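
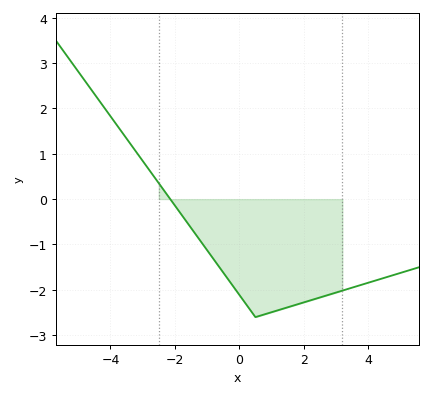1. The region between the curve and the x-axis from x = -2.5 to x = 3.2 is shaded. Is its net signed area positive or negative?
negative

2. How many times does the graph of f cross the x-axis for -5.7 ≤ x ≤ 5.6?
1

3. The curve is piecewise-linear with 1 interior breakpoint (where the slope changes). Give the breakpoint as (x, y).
(0.5, -2.6)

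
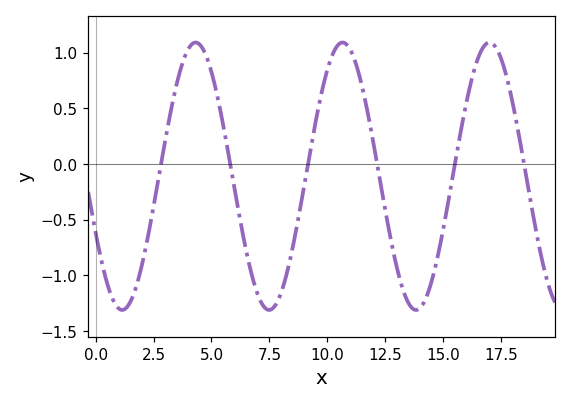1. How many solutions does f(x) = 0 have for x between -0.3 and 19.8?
6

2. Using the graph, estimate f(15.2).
-0.373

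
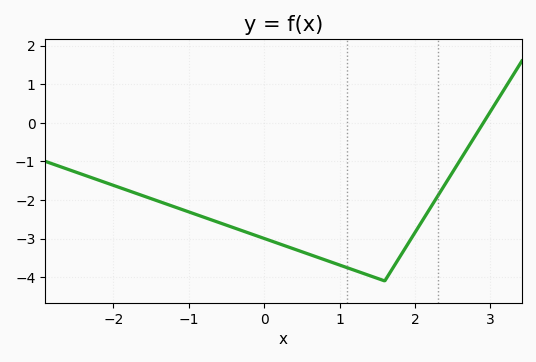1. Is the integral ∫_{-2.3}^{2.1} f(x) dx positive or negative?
negative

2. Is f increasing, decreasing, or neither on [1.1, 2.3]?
neither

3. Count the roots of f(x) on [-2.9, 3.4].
1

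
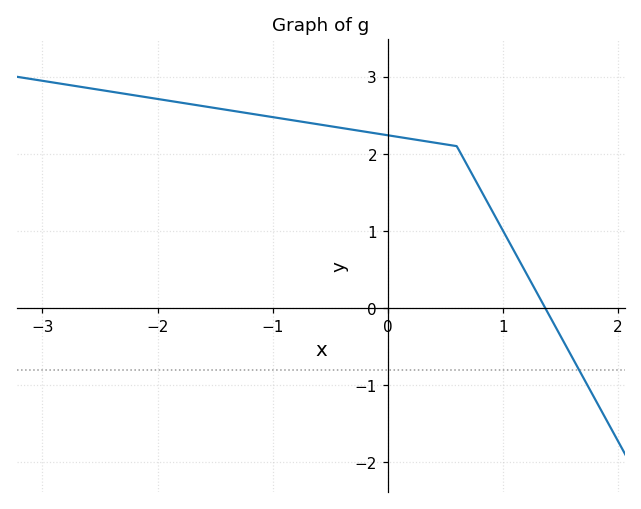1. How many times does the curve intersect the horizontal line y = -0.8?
1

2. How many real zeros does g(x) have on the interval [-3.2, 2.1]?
1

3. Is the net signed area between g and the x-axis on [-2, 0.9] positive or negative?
positive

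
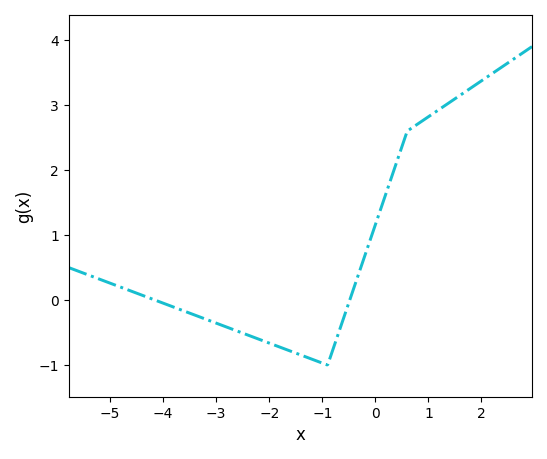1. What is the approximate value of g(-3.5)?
-0.201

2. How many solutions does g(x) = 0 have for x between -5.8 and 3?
2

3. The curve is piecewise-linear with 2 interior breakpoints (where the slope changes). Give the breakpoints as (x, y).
(-0.9, -1); (0.6, 2.6)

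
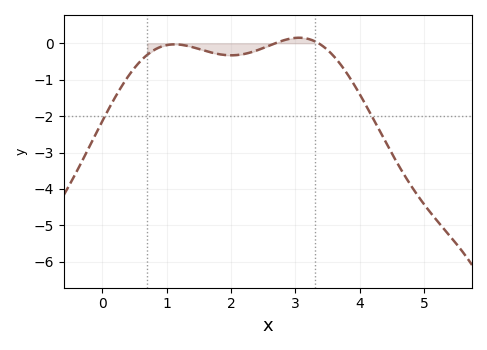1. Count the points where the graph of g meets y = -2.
2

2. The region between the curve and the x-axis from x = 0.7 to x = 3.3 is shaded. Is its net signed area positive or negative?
negative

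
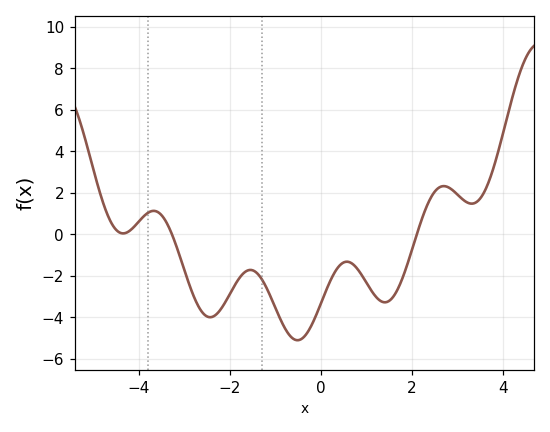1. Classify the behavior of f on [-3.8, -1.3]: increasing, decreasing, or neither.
neither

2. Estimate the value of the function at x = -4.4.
0.069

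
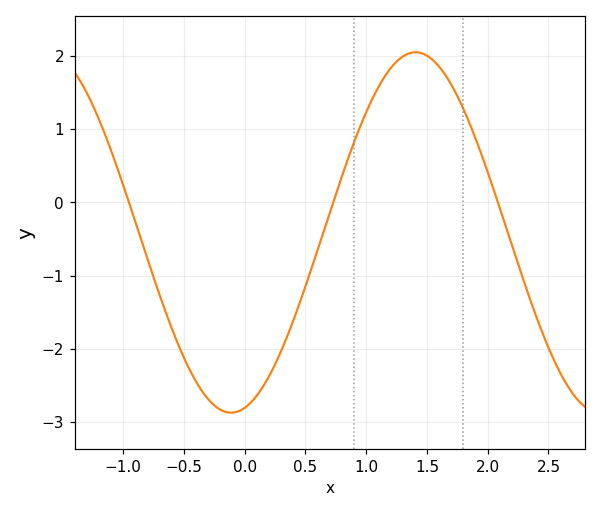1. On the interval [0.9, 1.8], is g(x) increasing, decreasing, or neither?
neither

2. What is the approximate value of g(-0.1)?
-2.9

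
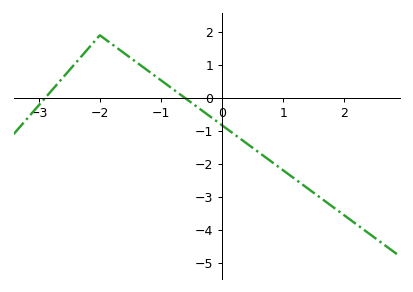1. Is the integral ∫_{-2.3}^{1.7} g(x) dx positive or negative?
negative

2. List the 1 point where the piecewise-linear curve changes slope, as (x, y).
(-2, 1.9)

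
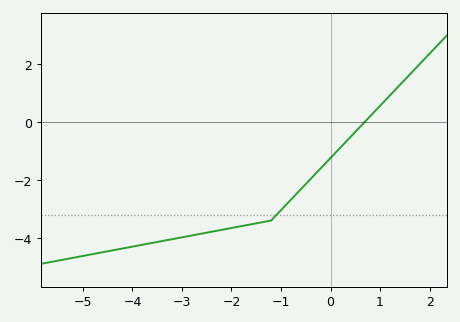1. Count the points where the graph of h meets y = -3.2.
1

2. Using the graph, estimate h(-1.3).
-3.43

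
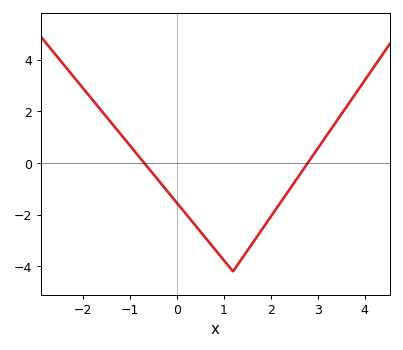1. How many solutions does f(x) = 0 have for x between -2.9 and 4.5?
2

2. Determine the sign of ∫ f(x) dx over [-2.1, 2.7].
negative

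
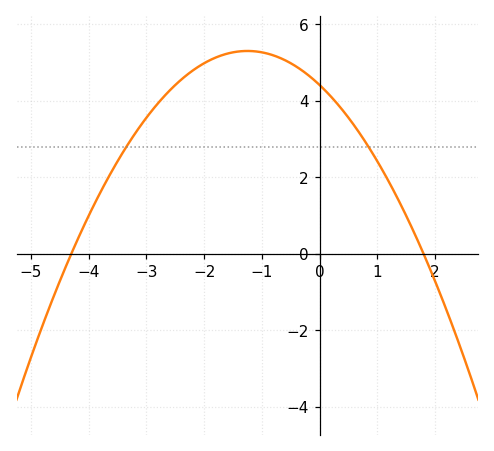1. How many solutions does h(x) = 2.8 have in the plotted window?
2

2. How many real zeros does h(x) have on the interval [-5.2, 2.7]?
2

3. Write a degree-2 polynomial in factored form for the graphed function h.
y = -0.57(x + 4.3)(x - 1.8)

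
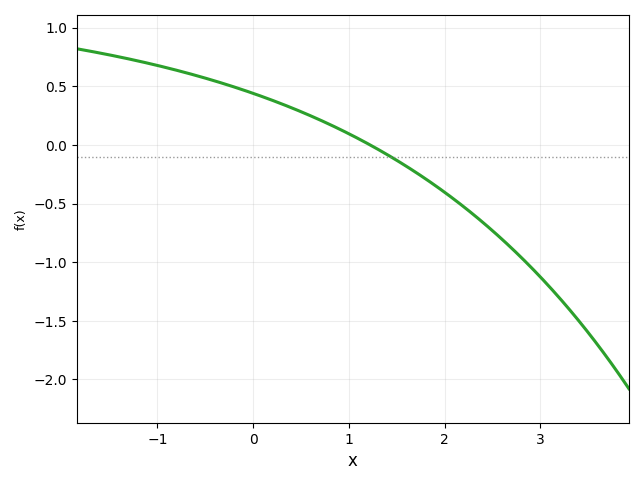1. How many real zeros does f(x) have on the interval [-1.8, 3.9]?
1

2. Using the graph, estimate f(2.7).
-0.9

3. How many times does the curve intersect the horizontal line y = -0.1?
1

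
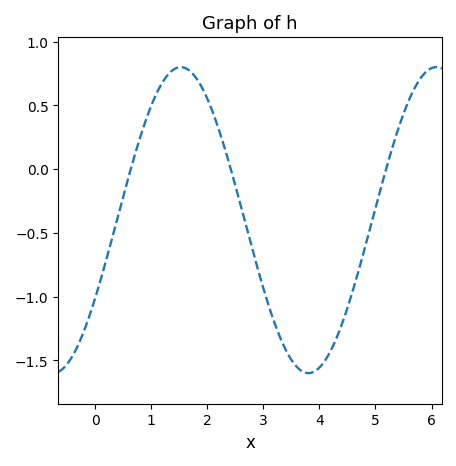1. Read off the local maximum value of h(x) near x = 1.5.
0.8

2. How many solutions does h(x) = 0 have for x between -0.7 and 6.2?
3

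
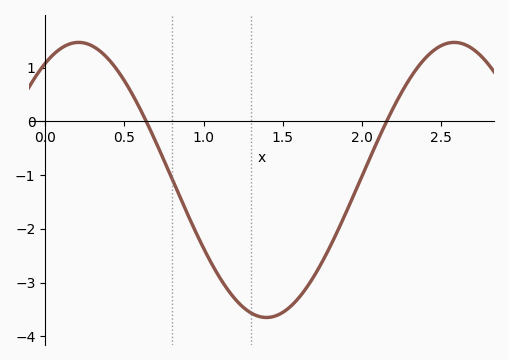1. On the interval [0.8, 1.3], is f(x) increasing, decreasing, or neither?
decreasing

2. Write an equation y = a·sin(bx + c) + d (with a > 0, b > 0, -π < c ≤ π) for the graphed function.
y = 2.56sin(2.6x + 1) - 1.09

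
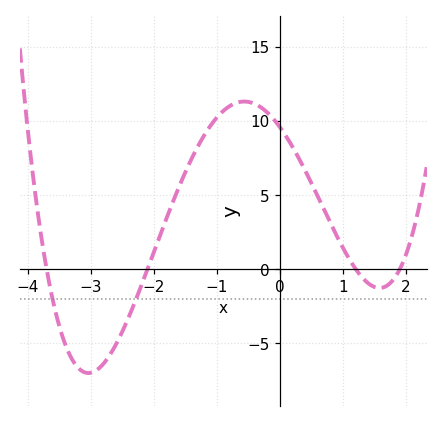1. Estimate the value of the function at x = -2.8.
-6.5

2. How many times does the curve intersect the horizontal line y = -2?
2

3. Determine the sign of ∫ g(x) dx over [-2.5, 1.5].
positive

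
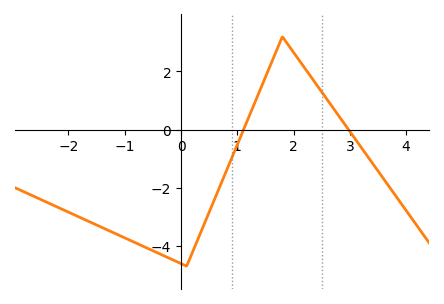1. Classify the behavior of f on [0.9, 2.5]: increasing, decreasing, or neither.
neither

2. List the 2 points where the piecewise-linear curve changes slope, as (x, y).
(0.1, -4.7); (1.8, 3.2)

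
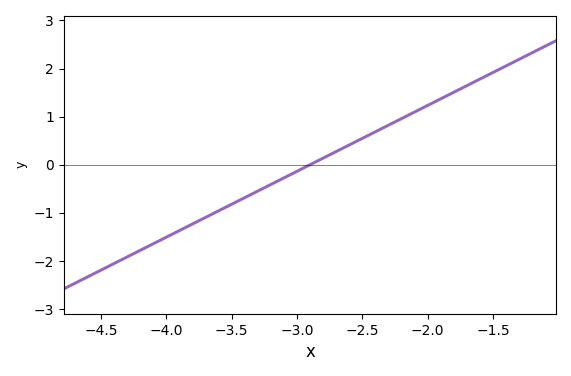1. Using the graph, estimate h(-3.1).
-0.274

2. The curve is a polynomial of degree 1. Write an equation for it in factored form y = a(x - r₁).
y = 1.37(x + 2.9)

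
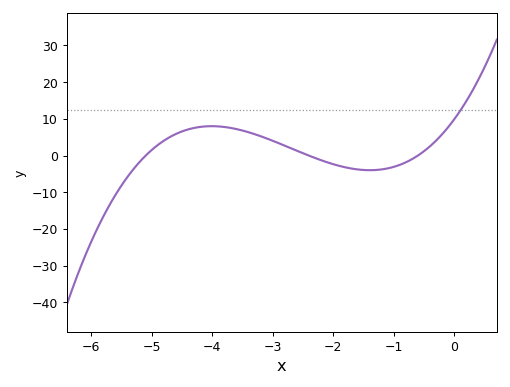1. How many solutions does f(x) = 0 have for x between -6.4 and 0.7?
3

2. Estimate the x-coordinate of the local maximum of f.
-4.01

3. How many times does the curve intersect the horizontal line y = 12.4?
1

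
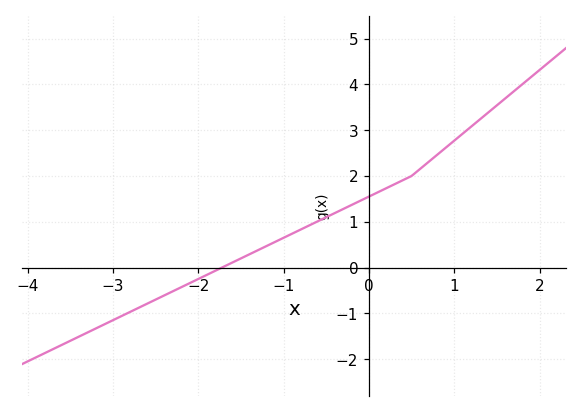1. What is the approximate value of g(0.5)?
2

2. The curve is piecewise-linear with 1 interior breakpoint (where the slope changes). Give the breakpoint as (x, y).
(0.5, 2)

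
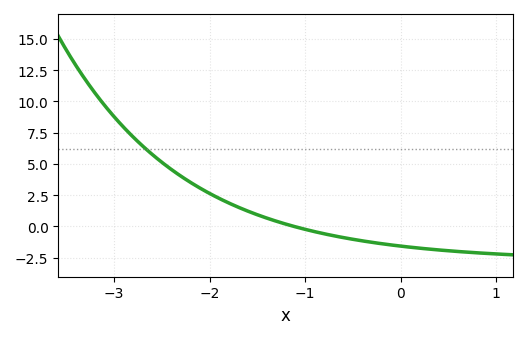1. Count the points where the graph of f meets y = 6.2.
1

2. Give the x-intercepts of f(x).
-1.1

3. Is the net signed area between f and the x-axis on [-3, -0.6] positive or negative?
positive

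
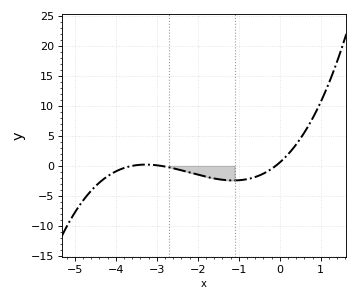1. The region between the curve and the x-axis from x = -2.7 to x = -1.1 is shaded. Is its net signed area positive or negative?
negative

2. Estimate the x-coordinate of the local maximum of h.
-3.3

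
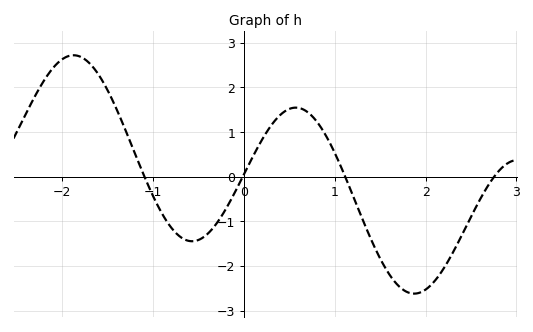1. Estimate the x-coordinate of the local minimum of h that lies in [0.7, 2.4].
1.88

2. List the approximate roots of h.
-1.09, -0.012, 1.11, 2.76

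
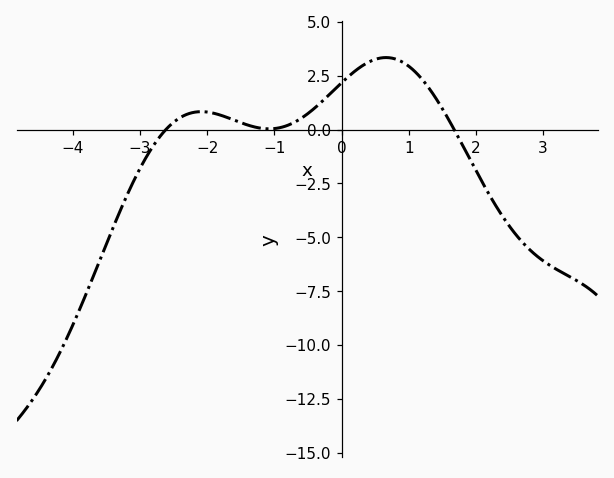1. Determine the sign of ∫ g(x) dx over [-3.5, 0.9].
positive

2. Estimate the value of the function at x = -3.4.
-4.53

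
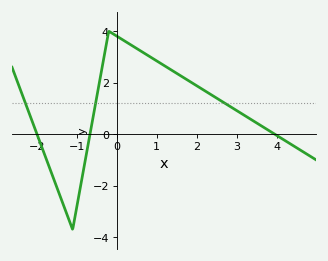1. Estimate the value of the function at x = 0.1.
3.71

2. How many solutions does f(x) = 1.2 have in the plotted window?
3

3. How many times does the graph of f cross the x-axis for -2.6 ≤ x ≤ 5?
3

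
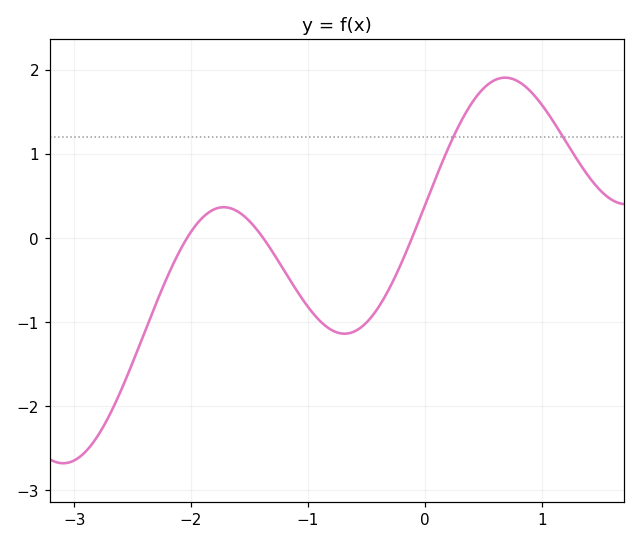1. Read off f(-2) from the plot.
0.074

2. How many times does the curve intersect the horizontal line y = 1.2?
2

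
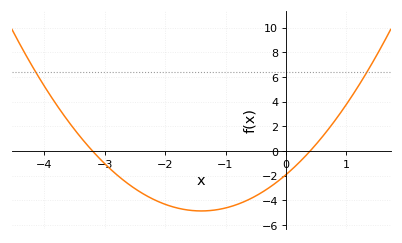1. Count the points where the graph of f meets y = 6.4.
2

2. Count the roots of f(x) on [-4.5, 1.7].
2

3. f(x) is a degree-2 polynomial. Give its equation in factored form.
y = 1.5(x + 3.2)(x - 0.4)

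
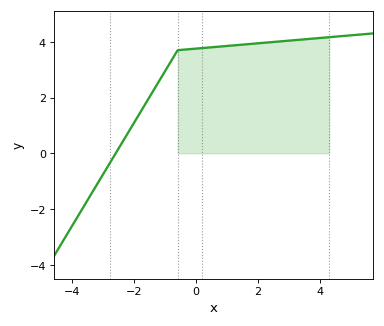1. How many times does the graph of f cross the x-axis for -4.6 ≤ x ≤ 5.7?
1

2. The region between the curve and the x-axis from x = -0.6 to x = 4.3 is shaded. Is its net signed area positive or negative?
positive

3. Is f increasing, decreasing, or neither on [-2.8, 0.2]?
increasing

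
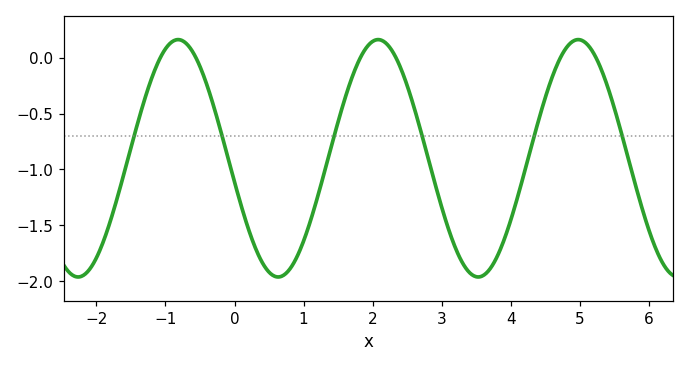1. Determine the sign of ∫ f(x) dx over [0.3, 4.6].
negative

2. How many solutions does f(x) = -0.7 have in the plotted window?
6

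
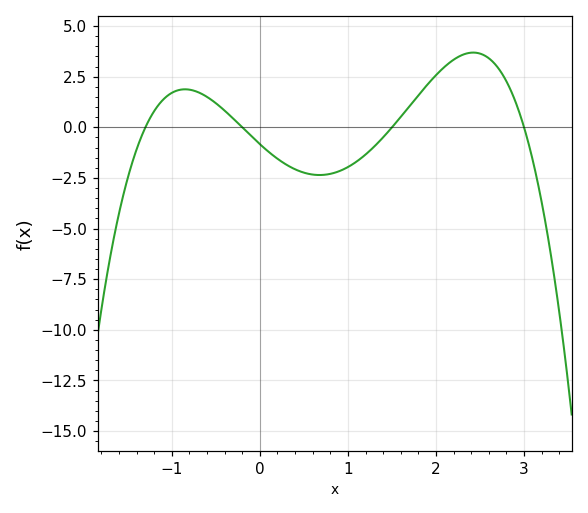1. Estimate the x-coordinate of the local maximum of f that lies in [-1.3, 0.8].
-0.85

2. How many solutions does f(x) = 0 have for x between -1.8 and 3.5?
4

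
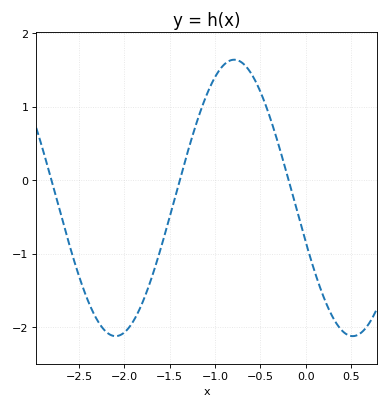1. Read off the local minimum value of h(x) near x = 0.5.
-2.1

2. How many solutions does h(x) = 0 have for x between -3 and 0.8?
3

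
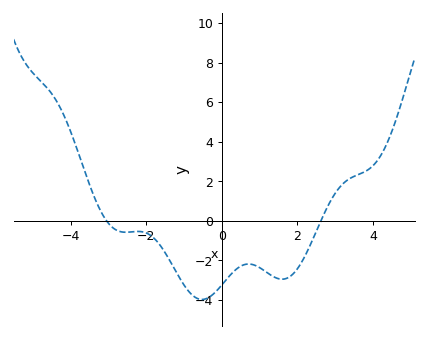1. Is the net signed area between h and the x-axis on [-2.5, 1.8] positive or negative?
negative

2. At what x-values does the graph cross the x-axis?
-3, 2.6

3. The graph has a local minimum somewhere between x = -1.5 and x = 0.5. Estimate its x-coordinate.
-0.6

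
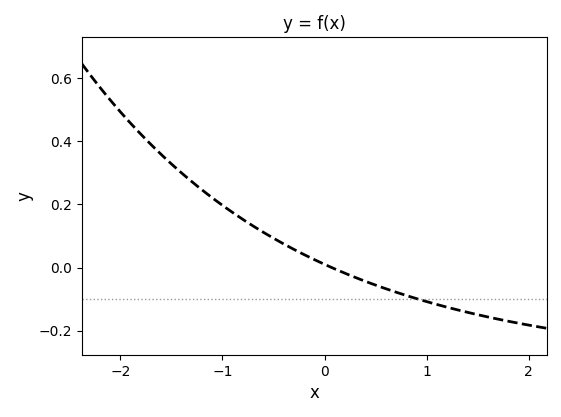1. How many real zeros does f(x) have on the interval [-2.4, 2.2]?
1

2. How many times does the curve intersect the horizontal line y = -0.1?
1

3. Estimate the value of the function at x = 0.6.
-0.06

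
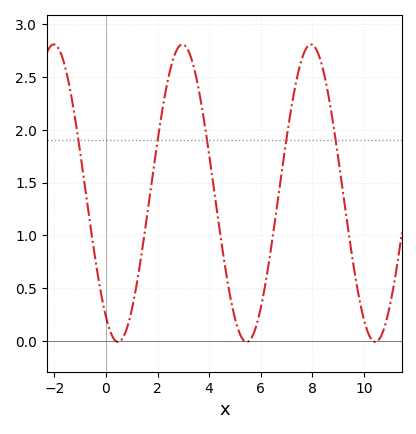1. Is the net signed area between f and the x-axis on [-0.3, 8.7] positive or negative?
positive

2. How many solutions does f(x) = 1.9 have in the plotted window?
5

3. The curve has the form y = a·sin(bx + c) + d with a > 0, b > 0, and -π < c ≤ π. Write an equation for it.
y = 1.41sin(1.26x - 2.16) + 1.4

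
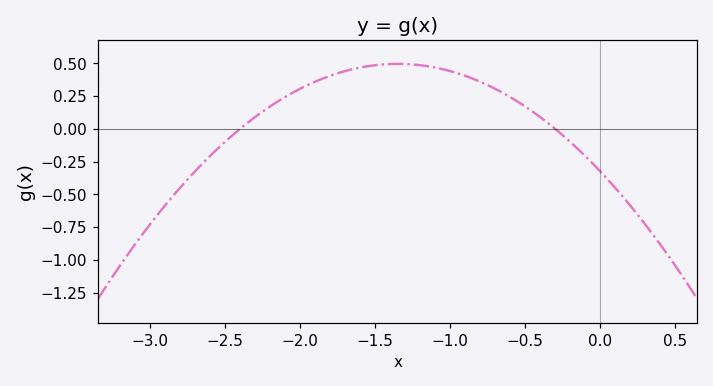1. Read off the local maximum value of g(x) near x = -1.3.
0.496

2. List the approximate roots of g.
-2.4, -0.3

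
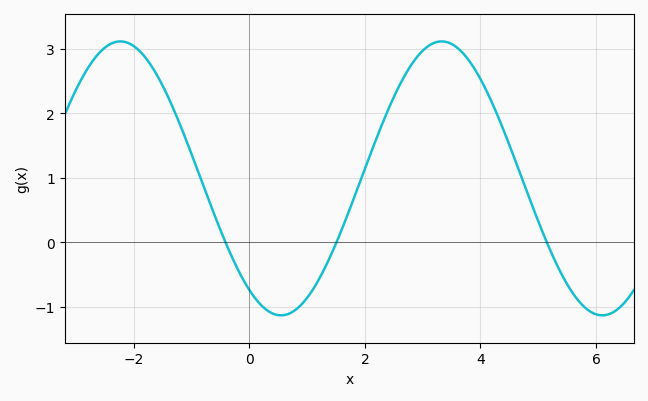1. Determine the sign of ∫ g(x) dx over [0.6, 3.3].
positive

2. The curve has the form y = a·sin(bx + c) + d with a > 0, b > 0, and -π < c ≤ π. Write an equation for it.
y = 2.12sin(1.1x - 2.2) + 0.99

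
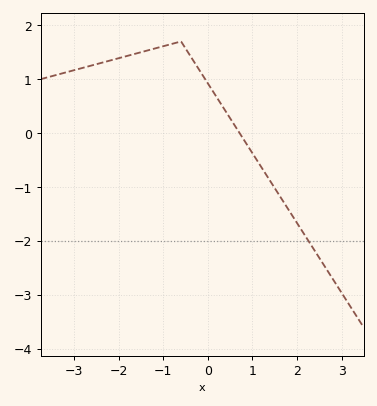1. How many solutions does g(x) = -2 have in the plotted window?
1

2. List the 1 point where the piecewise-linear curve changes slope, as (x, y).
(-0.6, 1.7)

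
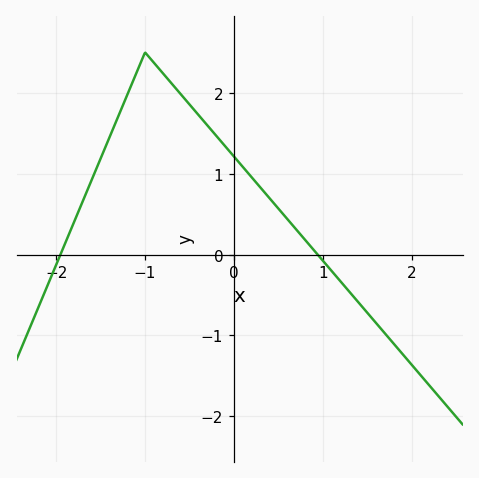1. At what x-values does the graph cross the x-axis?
-1.95, 0.941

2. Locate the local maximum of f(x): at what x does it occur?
-0.998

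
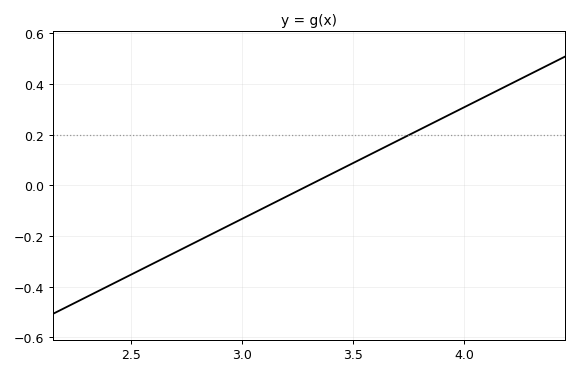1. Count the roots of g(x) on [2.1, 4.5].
1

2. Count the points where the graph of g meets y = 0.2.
1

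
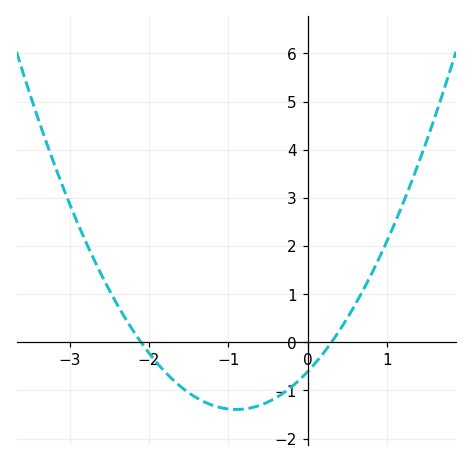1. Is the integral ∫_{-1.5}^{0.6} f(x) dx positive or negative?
negative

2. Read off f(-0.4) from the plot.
-1.15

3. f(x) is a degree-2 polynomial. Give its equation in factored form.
y = 0.97(x + 2.1)(x - 0.3)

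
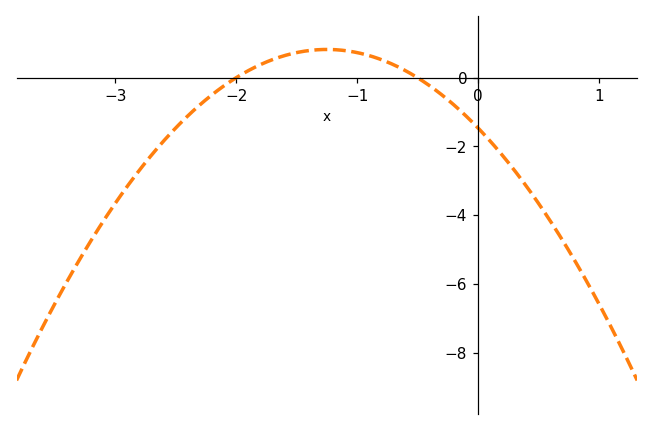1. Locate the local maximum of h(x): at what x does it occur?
-1.25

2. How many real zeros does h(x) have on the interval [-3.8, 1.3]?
2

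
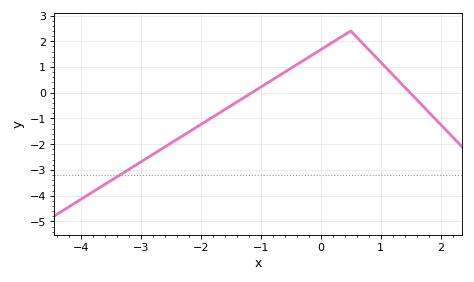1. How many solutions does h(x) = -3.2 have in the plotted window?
1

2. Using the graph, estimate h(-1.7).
-0.8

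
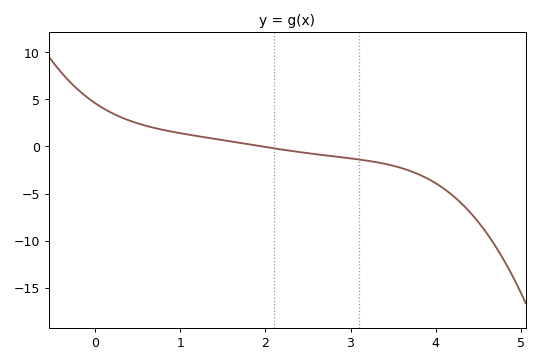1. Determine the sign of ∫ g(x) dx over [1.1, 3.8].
negative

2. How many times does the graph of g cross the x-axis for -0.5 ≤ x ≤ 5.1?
1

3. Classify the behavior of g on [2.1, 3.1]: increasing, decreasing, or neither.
decreasing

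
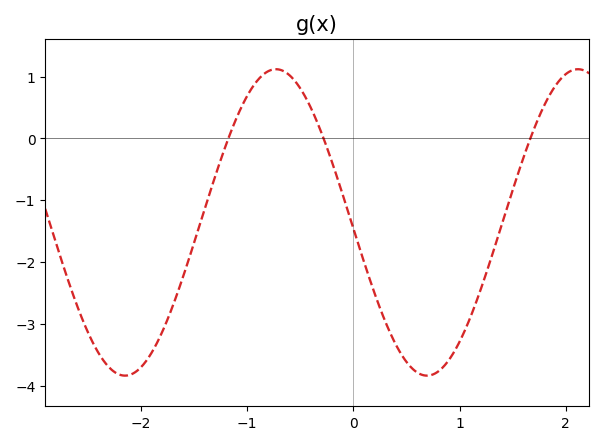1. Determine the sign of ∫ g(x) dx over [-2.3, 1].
negative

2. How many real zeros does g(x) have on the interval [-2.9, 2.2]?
3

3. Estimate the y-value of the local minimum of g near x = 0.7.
-3.8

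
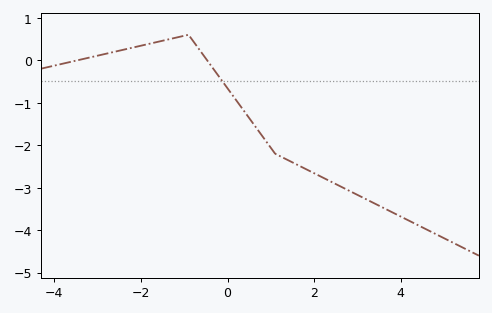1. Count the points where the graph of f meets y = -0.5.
1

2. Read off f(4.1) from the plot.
-3.7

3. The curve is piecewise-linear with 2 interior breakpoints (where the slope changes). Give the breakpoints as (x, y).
(-0.9, 0.6); (1.1, -2.2)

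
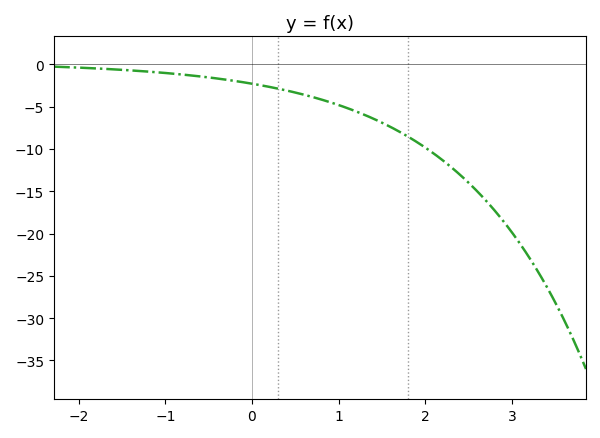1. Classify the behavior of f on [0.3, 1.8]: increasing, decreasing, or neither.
decreasing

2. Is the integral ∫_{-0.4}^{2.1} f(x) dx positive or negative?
negative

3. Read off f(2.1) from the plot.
-10.5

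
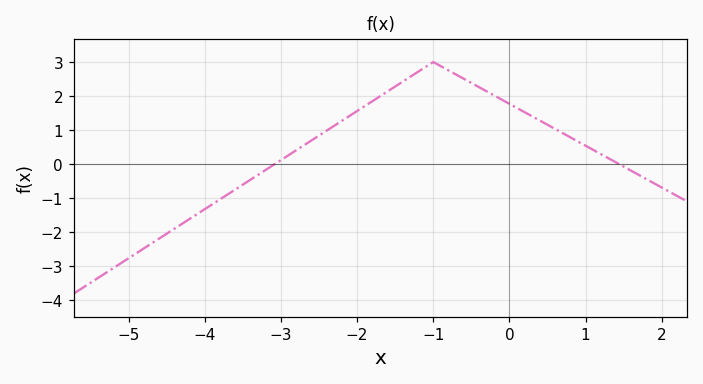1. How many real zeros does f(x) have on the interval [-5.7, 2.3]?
2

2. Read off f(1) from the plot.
0.5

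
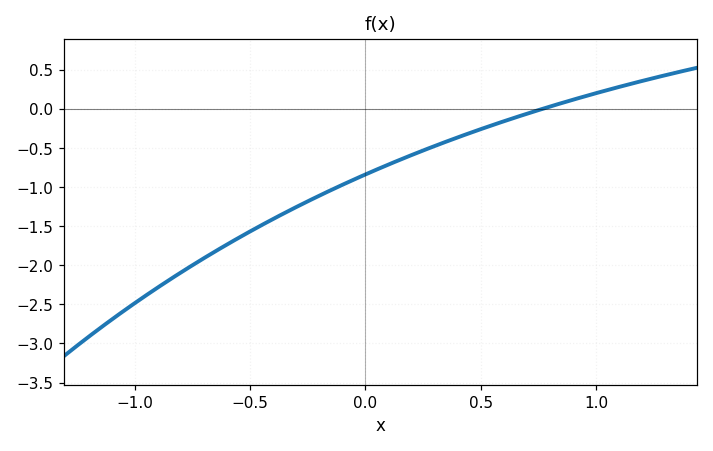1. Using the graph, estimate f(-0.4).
-1.4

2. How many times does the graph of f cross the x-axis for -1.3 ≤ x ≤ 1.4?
1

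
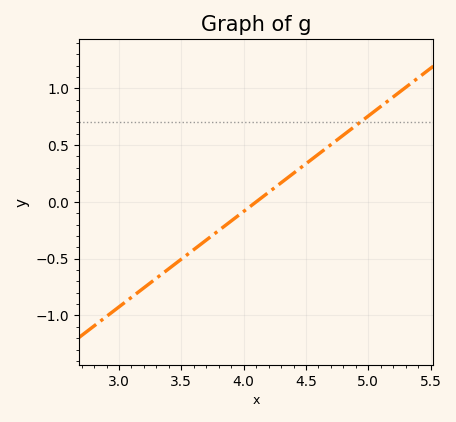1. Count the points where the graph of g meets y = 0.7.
1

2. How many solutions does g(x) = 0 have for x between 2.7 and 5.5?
1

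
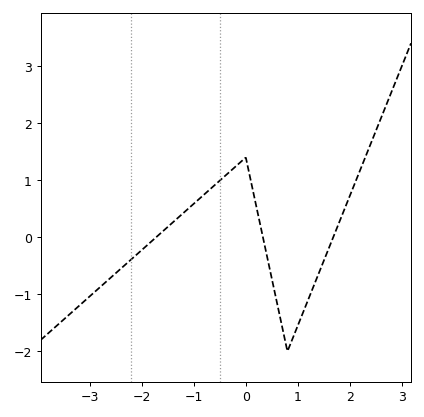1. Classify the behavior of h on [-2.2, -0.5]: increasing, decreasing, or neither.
increasing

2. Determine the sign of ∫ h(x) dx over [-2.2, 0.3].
positive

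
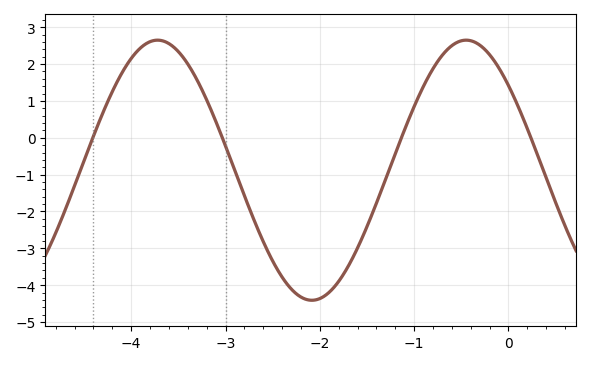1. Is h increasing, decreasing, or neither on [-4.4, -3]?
neither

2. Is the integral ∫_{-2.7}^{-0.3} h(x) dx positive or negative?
negative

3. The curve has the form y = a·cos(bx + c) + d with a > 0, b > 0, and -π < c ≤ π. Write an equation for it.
y = 3.53cos(1.9x + 0.86) - 0.88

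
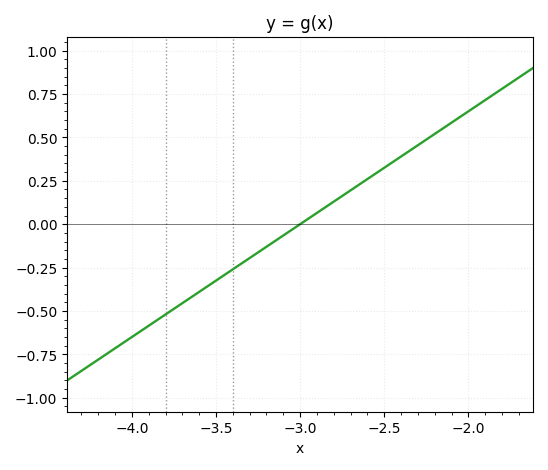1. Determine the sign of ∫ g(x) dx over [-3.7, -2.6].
negative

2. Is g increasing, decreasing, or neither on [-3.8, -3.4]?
increasing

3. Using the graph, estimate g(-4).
-0.65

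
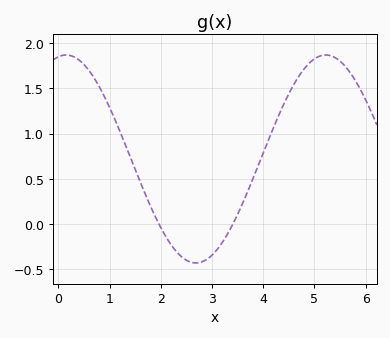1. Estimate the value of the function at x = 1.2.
1.03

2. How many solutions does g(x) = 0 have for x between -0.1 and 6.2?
2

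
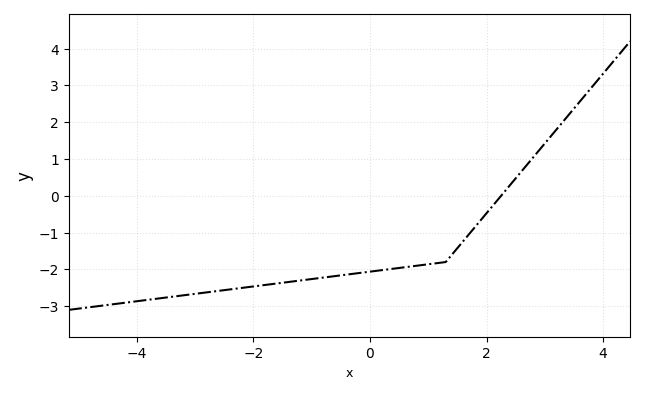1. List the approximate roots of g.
2.25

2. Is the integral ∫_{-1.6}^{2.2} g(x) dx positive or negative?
negative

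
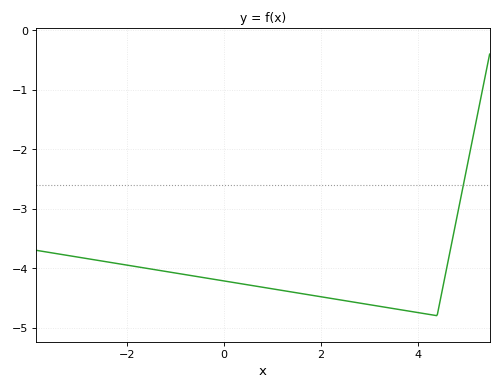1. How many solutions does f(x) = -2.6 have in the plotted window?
1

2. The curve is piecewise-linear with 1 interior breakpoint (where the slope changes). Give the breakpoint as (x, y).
(4.4, -4.8)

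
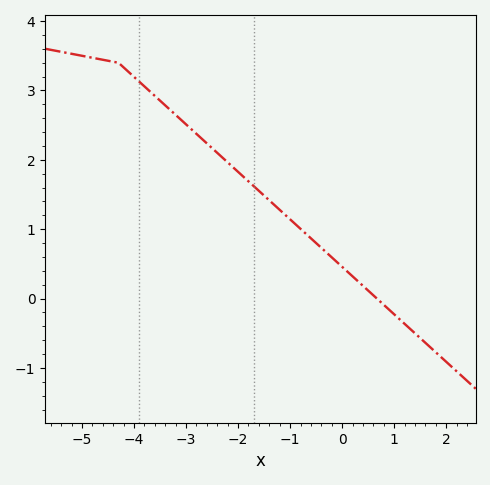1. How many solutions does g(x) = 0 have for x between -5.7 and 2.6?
1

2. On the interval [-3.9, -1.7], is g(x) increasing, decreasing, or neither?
decreasing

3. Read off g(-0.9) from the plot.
1.1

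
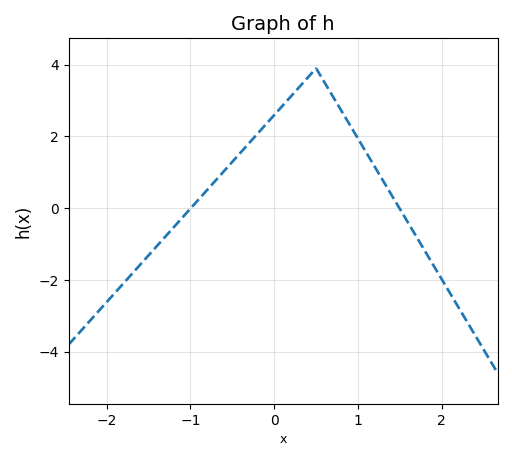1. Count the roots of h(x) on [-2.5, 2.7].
2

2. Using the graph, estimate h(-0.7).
0.773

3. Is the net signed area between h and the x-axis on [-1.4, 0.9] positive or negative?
positive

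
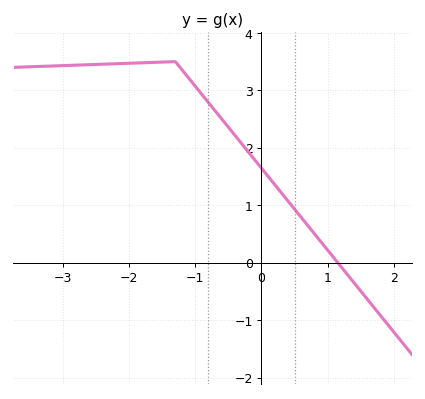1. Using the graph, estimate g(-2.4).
3.5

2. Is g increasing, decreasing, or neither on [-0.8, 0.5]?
decreasing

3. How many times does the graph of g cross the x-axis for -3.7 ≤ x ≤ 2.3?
1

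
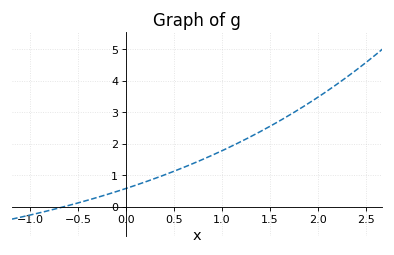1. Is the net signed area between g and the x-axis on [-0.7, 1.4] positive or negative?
positive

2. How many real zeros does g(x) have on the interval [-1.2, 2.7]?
1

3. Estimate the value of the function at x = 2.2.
3.9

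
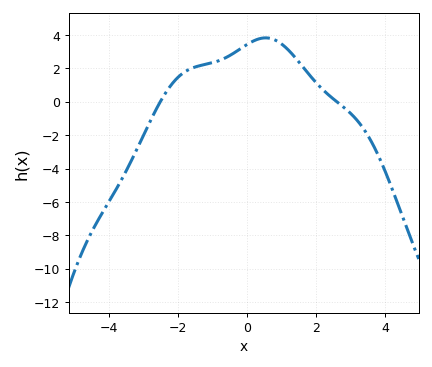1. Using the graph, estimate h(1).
3.4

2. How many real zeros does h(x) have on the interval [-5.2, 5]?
2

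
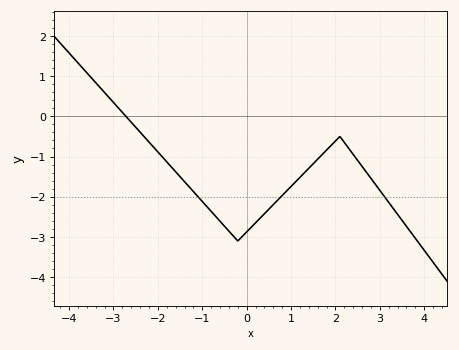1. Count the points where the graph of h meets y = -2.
3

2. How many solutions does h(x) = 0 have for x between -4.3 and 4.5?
1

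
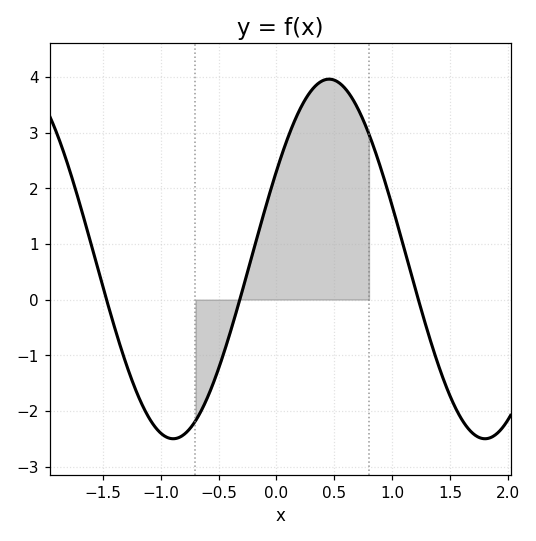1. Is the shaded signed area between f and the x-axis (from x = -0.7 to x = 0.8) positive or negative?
positive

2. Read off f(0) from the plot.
2.31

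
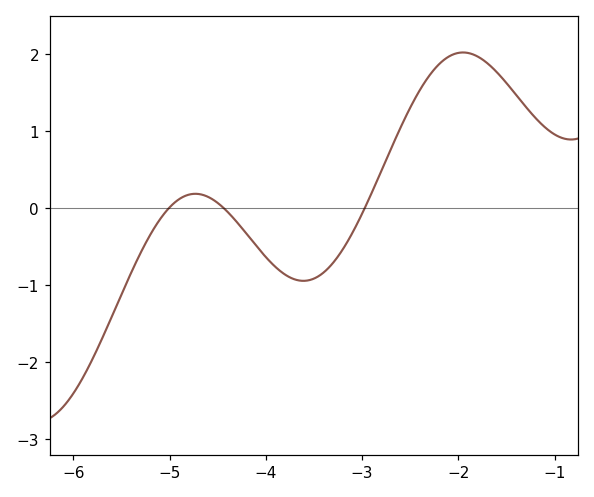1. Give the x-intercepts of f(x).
-5, -4.4, -3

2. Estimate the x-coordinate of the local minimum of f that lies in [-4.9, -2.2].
-3.6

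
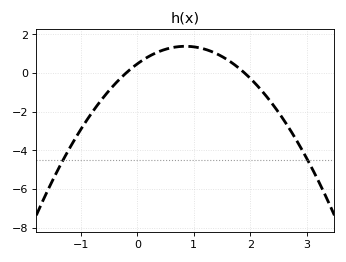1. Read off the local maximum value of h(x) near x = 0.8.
1.38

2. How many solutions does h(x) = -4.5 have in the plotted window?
2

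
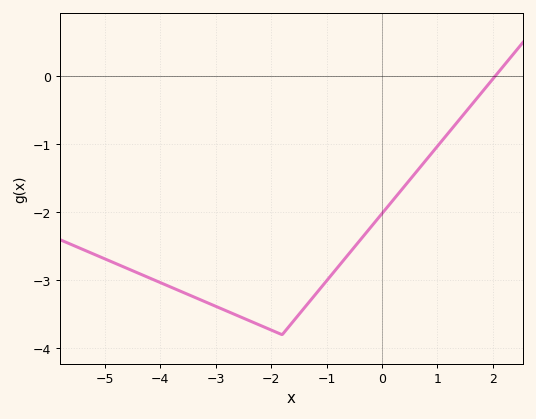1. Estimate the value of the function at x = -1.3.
-3.3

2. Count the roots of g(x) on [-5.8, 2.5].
1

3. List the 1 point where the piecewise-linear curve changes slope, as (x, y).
(-1.8, -3.8)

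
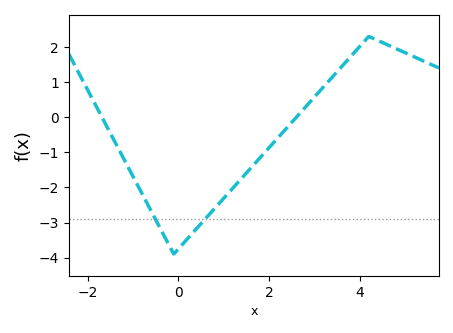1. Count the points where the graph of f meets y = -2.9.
2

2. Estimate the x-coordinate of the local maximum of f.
4.2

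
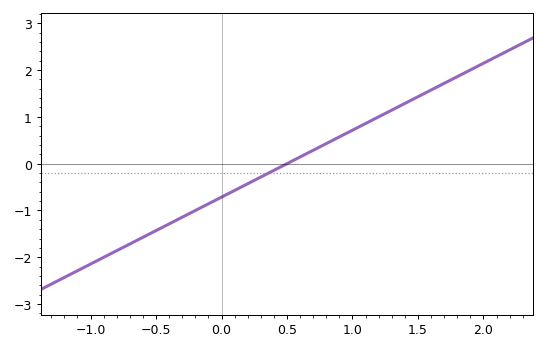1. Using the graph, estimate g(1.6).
1.57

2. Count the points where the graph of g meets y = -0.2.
1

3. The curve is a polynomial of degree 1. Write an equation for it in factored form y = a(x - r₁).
y = 1.43(x - 0.5)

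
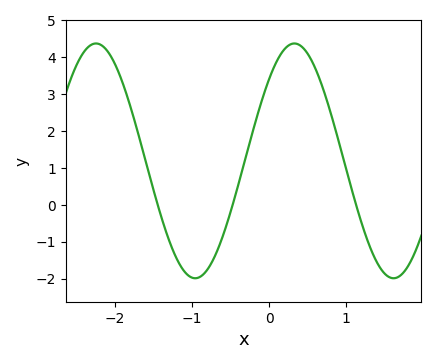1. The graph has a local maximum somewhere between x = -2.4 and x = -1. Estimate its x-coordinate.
-2.2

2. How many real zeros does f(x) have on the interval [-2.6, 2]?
3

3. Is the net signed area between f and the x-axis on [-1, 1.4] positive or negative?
positive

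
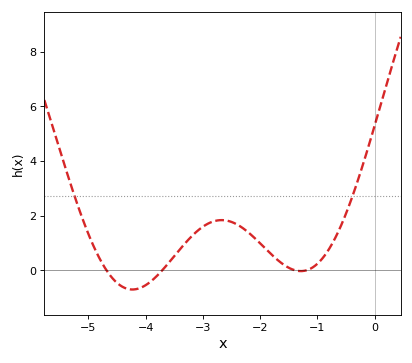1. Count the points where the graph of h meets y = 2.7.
2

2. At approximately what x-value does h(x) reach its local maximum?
-2.7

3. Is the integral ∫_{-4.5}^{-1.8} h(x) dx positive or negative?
positive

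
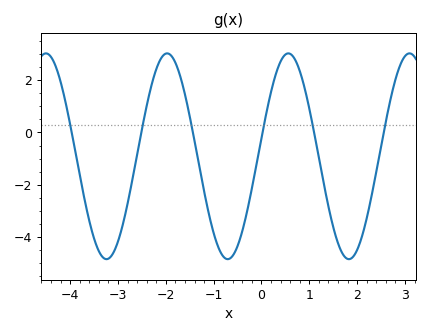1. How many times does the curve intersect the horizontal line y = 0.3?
6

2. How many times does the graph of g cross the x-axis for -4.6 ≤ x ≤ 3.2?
6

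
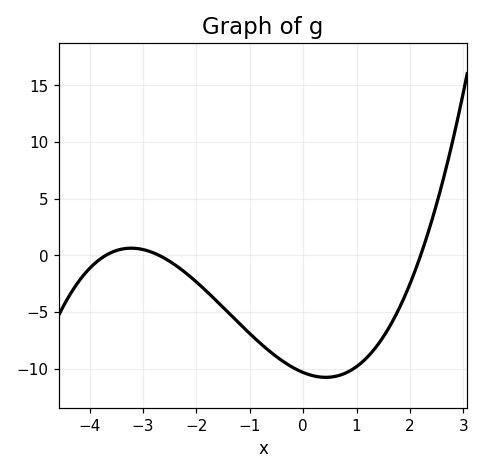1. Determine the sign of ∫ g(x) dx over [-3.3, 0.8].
negative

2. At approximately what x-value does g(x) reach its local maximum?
-3.2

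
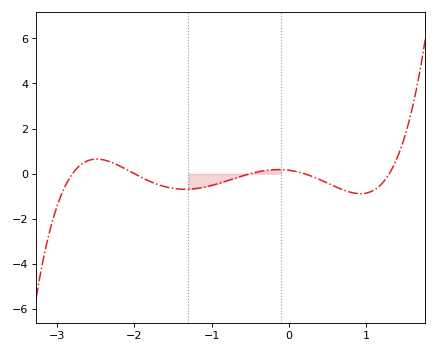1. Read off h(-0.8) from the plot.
-0.318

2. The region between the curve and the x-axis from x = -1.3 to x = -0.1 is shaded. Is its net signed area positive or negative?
negative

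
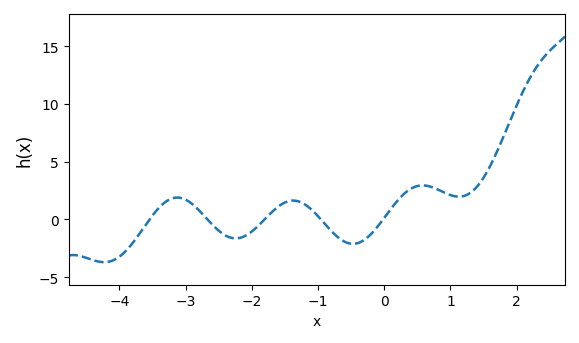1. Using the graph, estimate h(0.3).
2.21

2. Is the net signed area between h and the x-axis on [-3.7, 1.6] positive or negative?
positive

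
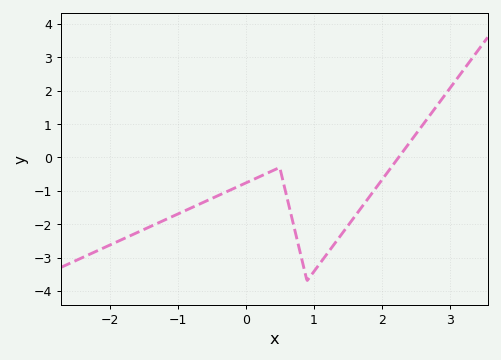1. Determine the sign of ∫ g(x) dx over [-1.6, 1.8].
negative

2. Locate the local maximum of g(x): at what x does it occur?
0.499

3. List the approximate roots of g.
2.25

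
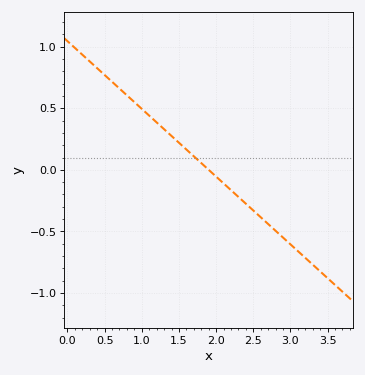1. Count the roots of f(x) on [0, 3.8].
1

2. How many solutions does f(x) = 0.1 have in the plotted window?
1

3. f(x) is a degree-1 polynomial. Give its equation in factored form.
y = -0.55(x - 1.9)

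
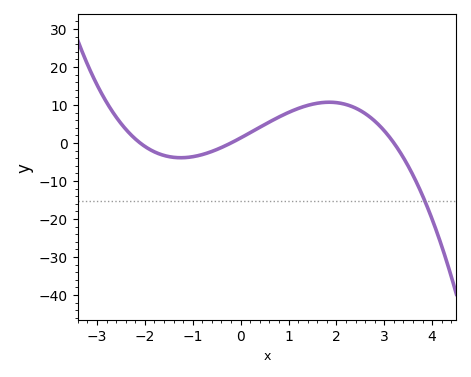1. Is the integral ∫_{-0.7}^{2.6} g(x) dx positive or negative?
positive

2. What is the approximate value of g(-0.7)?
-2.68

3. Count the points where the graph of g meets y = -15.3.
1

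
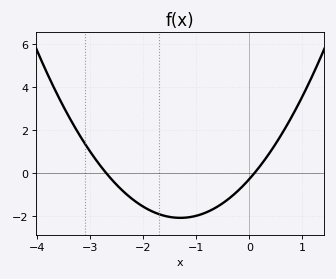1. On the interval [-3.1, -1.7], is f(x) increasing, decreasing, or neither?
decreasing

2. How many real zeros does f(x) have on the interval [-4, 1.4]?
2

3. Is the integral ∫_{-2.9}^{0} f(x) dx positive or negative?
negative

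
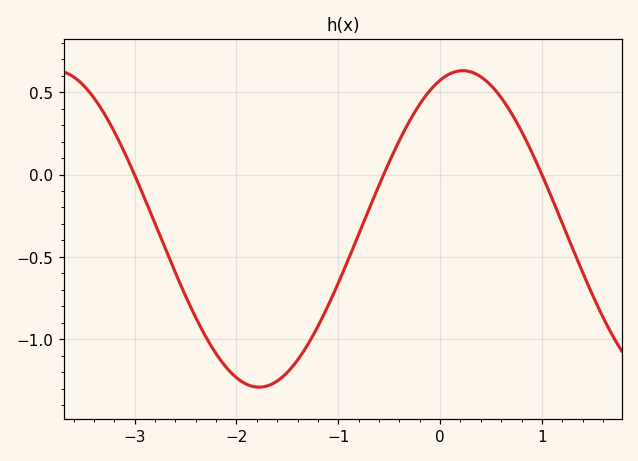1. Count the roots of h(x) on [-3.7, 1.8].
3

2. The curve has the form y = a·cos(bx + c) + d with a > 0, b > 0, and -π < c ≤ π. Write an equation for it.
y = 0.96cos(1.57x - 0.35) - 0.33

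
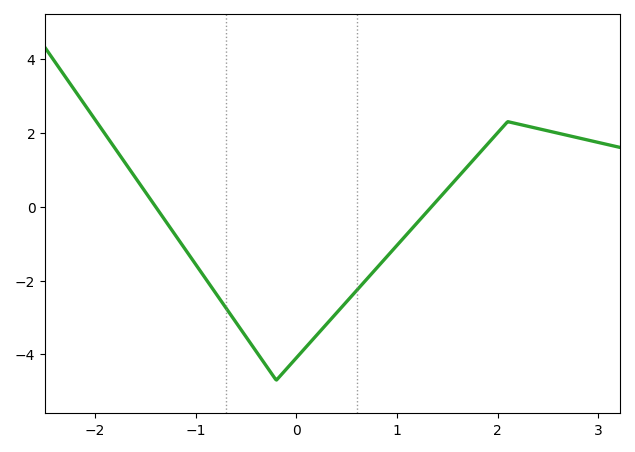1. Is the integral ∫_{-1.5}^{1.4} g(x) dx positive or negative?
negative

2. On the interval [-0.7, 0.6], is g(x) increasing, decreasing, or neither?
neither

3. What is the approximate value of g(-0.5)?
-3.53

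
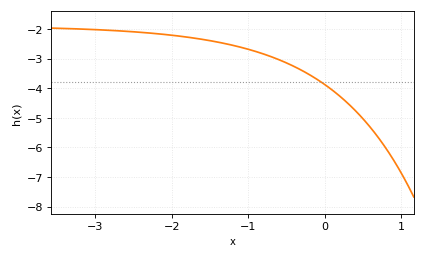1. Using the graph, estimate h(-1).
-2.7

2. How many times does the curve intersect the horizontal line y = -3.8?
1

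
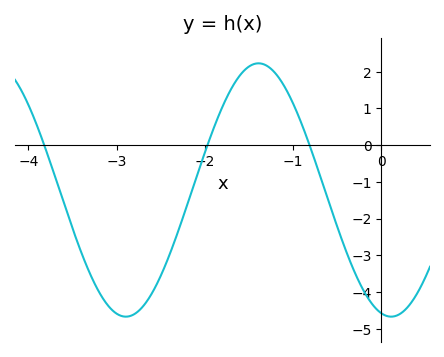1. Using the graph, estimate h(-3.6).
-1.56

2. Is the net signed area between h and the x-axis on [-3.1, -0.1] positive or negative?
negative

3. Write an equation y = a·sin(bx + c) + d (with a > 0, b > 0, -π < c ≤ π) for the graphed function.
y = 3.45sin(2.09x - 1.8) - 1.22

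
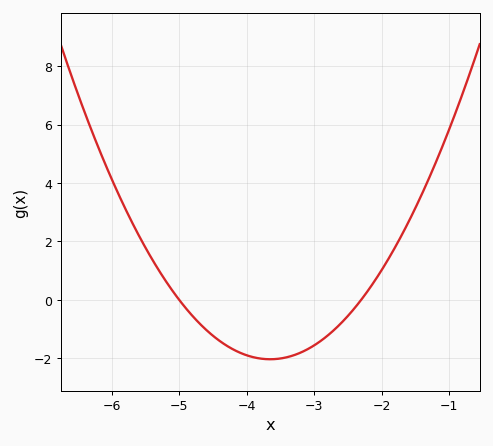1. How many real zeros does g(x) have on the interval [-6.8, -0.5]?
2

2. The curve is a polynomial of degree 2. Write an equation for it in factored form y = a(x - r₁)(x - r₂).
y = 1.12(x + 5)(x + 2.3)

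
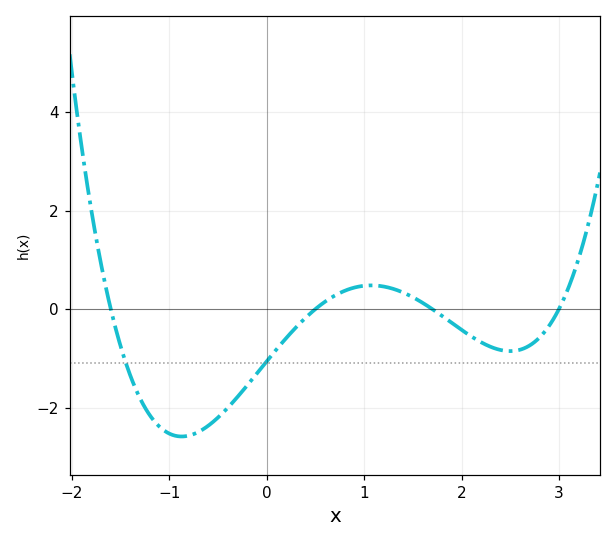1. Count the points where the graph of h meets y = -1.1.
2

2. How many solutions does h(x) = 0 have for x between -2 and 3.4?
4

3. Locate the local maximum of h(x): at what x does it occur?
1.07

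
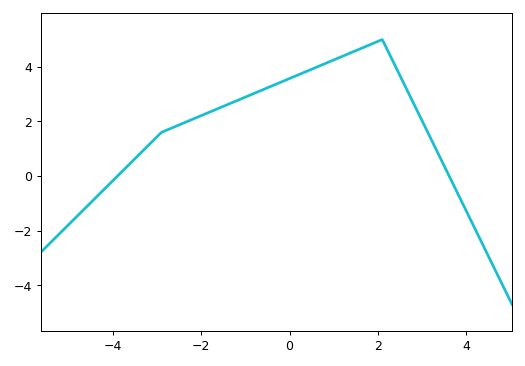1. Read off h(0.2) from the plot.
3.71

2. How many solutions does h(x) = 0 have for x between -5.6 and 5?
2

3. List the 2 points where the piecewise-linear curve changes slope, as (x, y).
(-2.9, 1.6); (2.1, 5)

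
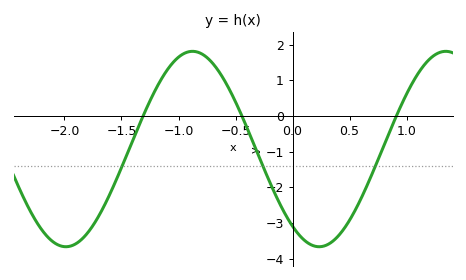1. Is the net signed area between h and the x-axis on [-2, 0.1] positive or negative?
negative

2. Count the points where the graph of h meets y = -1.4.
3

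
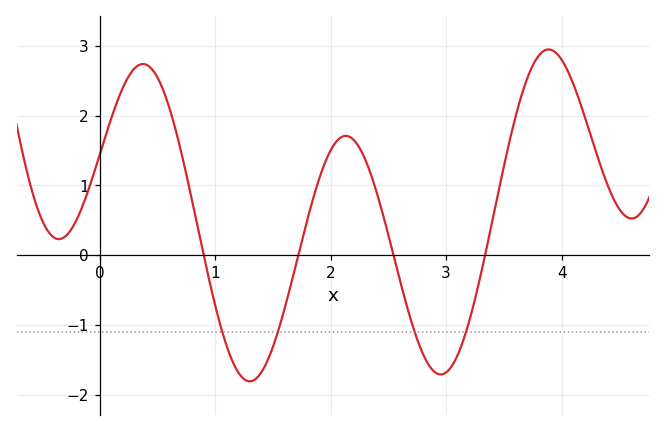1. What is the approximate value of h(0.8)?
0.8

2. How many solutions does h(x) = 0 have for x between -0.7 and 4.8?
4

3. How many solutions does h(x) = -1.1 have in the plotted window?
4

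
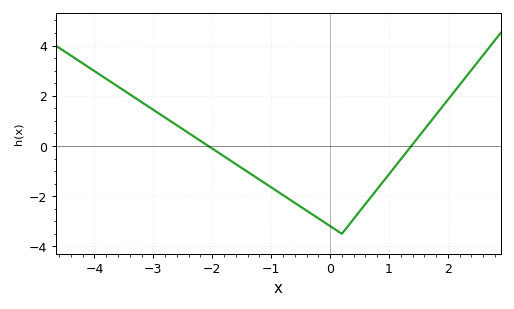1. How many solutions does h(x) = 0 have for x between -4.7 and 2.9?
2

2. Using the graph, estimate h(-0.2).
-2.88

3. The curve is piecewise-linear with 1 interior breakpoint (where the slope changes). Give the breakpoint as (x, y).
(0.2, -3.5)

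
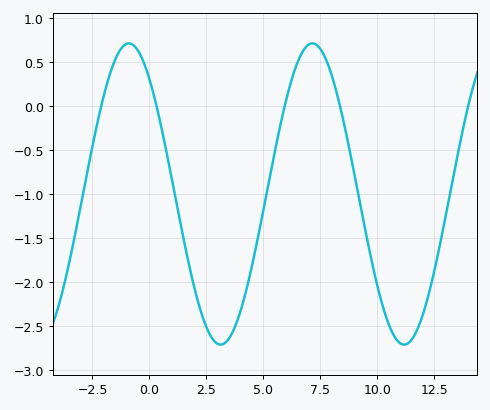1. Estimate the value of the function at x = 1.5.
-1.51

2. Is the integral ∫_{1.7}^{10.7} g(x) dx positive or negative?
negative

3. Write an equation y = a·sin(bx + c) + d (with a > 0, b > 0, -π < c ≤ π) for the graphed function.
y = 1.71sin(0.78x + 2.27) - 1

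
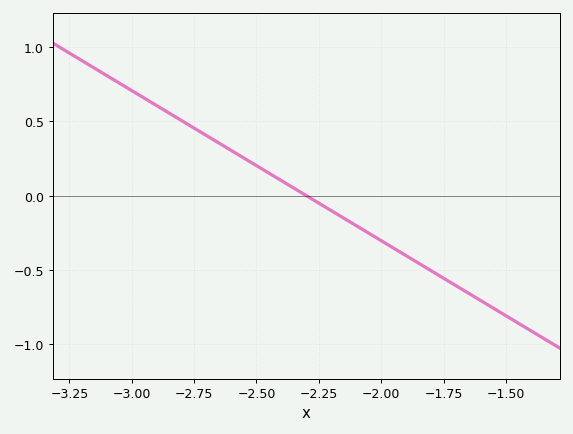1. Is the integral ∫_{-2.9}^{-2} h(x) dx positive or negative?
positive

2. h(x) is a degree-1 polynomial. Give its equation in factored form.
y = -1.01(x + 2.3)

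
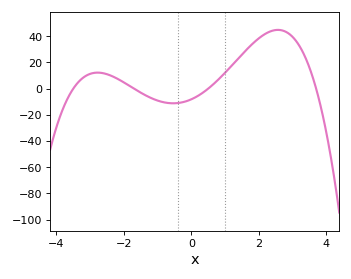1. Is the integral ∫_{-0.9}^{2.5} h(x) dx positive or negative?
positive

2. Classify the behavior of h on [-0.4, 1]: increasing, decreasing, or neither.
increasing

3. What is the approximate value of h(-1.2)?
-8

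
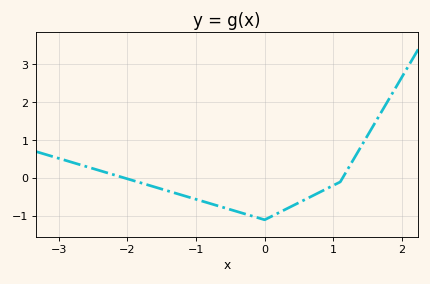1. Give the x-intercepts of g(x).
-2.03, 1.13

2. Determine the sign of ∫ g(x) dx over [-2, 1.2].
negative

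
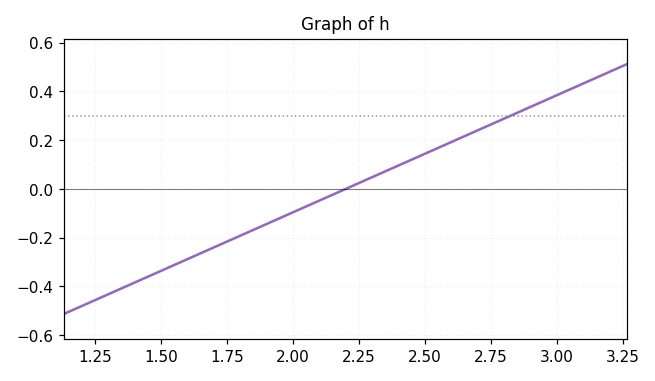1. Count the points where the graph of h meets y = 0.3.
1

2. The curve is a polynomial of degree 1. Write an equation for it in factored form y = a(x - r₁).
y = 0.48(x - 2.2)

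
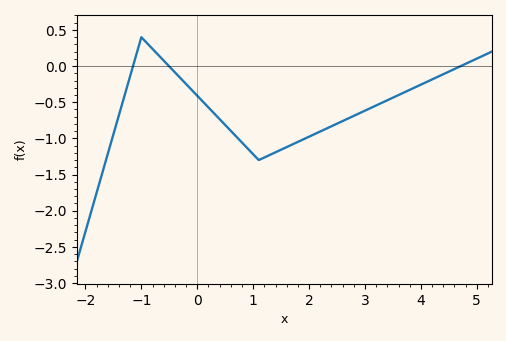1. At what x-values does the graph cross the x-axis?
-1.15, -0.506, 4.71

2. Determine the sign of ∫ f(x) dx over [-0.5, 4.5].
negative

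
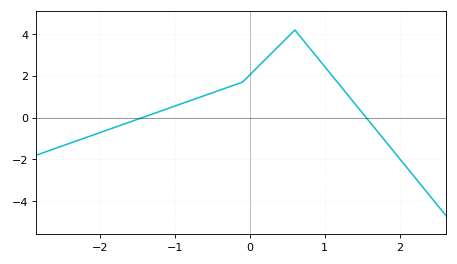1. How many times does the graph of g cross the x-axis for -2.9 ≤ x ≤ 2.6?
2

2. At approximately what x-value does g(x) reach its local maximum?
0.599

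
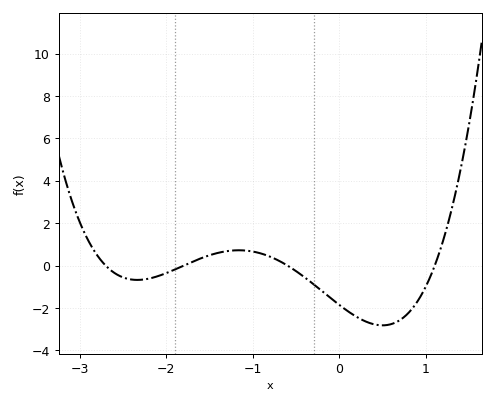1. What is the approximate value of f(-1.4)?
0.6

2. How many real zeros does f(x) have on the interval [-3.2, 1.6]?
4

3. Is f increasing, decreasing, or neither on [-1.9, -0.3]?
neither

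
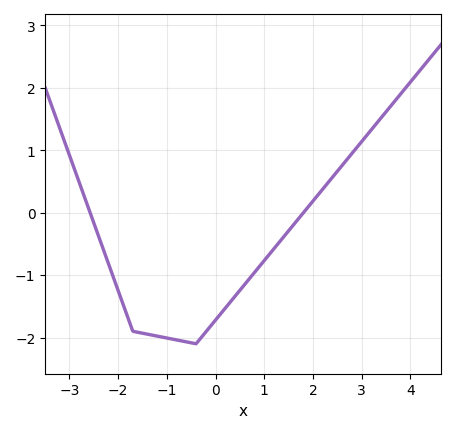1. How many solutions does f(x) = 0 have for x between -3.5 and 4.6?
2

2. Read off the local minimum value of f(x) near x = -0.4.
-2.1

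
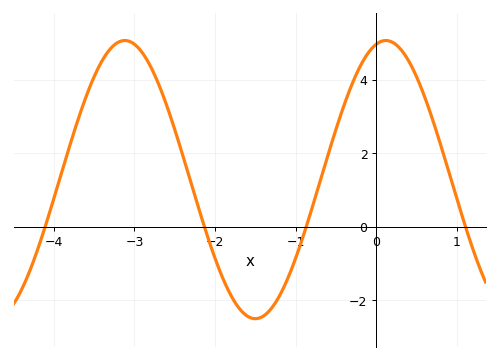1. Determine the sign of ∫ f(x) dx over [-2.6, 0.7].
positive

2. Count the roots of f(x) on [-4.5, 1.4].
4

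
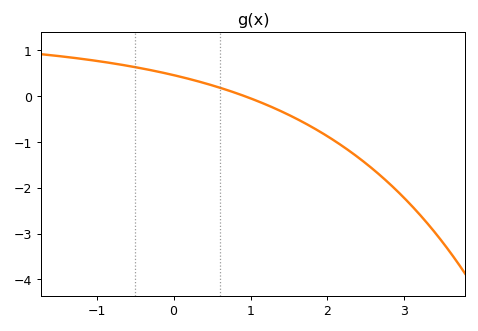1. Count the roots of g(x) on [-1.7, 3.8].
1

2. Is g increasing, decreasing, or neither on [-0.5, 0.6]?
decreasing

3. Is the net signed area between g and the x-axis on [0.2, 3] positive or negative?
negative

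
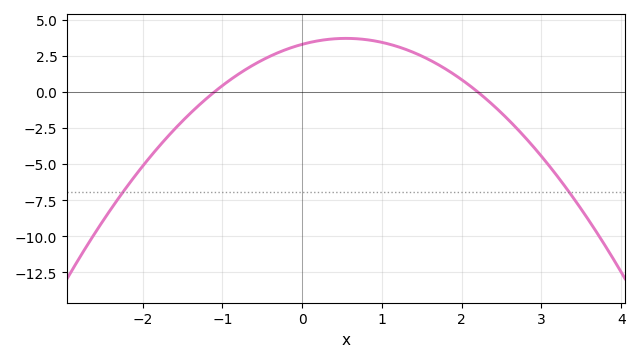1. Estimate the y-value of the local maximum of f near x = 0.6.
3.7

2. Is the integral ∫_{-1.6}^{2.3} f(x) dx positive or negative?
positive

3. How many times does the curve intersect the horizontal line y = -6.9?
2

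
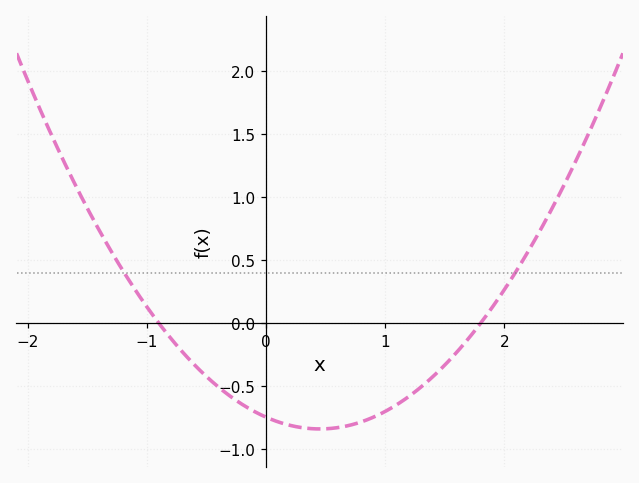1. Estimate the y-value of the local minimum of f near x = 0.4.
-0.85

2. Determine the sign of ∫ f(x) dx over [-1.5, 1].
negative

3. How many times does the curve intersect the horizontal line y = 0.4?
2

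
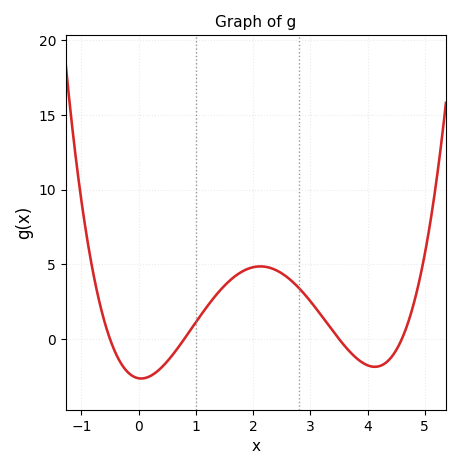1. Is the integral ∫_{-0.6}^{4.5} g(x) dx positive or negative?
positive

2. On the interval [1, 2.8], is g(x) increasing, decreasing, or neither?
neither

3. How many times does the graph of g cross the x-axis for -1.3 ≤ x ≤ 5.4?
4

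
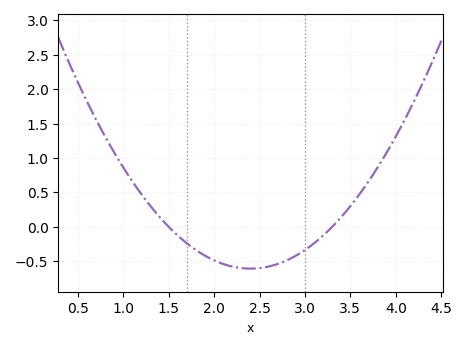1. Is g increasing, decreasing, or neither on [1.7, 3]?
neither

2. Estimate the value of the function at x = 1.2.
0.45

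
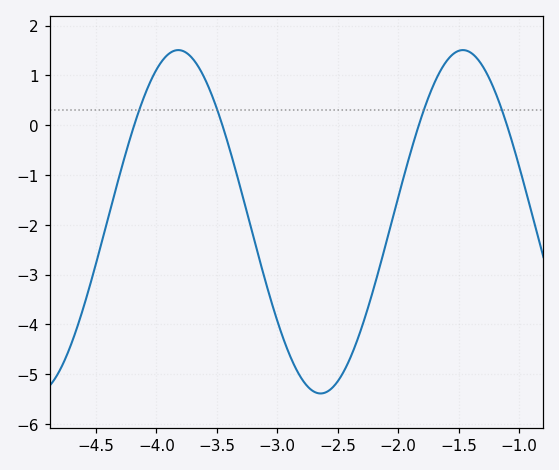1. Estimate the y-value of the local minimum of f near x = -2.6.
-5.4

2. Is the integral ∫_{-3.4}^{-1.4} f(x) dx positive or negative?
negative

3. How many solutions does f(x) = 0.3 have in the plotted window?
4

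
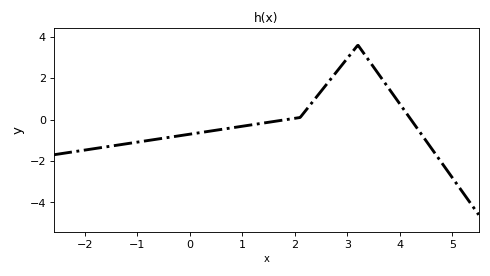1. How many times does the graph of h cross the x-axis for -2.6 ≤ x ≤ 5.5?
2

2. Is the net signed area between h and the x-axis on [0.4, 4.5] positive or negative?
positive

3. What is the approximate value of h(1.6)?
-0.092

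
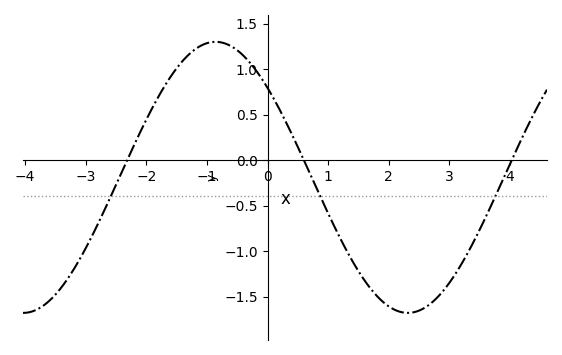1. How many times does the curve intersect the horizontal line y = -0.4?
3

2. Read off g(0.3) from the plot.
0.4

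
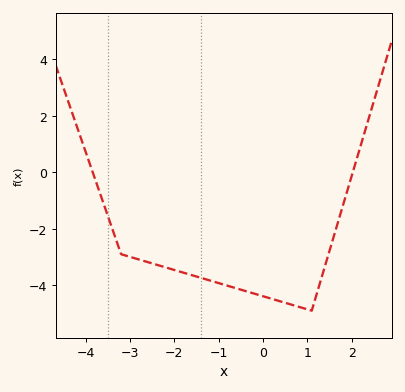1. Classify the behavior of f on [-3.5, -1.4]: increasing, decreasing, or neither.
decreasing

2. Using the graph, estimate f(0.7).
-4.8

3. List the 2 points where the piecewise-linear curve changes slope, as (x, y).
(-3.2, -2.9); (1.1, -4.9)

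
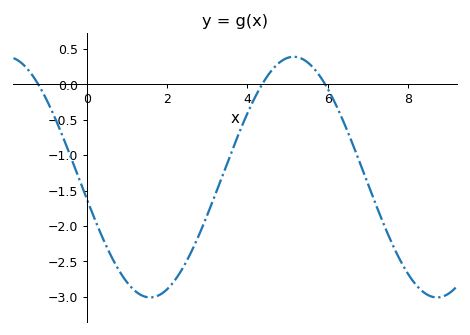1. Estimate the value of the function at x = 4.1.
-0.287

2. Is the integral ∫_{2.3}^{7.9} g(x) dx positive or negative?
negative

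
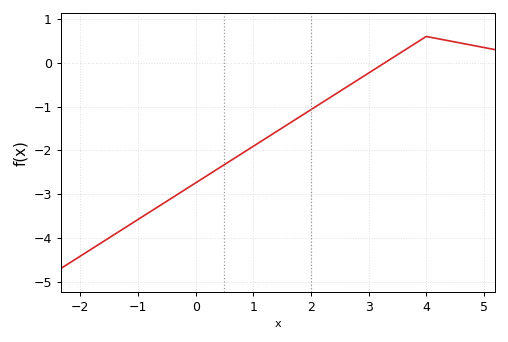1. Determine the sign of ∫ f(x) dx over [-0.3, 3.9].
negative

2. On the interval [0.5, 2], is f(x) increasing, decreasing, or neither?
increasing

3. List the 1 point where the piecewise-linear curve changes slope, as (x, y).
(4, 0.6)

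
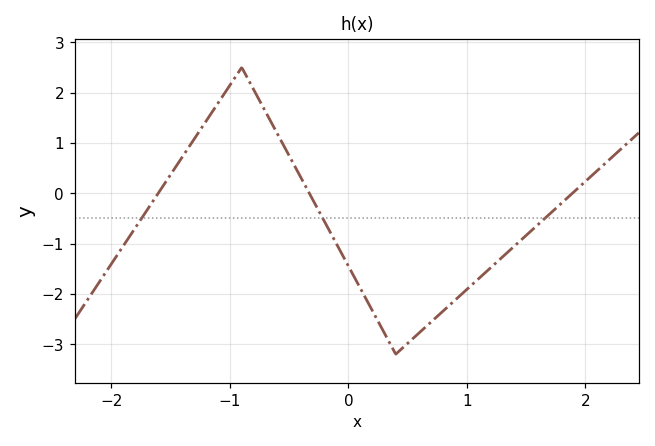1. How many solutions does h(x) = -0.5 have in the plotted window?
3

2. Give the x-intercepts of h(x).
-1.6, -0.33, 1.89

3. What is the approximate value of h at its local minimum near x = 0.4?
-3.2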